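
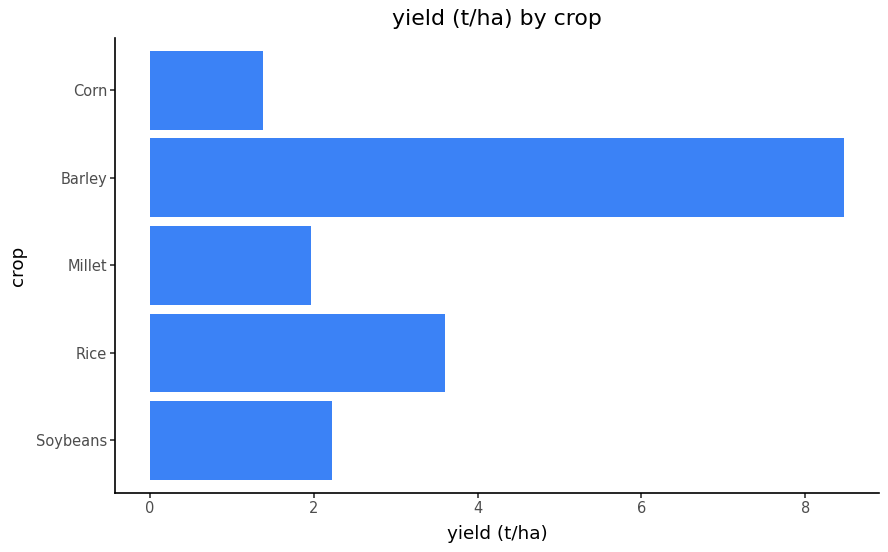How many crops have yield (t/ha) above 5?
Above 5: Barley.

1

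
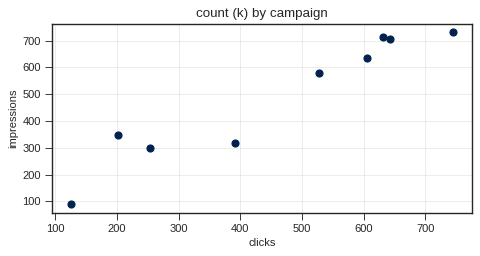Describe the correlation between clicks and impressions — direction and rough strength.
Points are positively correlated; strong (|r| ≈ 1.0).

positive, strong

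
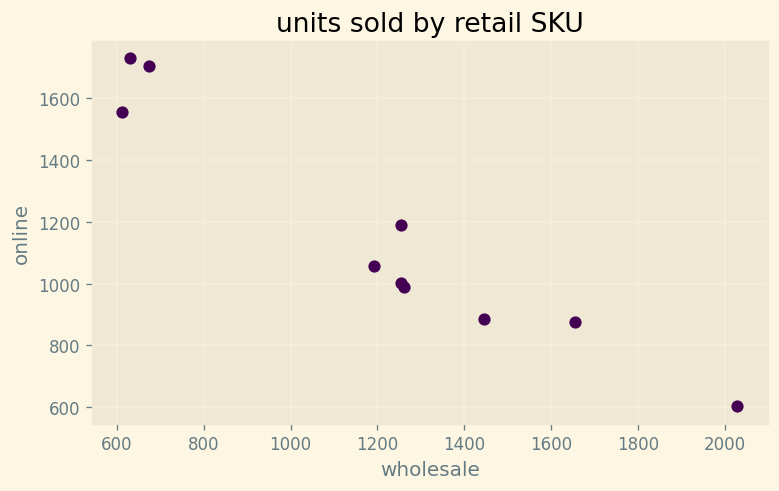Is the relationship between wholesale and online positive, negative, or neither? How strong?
Points are negatively correlated; strong (|r| ≈ 1.0).

negative, strong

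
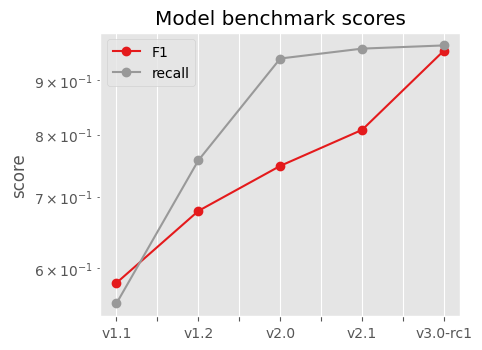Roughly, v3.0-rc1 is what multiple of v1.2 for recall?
v3.0-rc1 ≈ 0.95, v1.2 ≈ 0.75; 0.95/0.75 ≈ 1.27.

≈ 1.27×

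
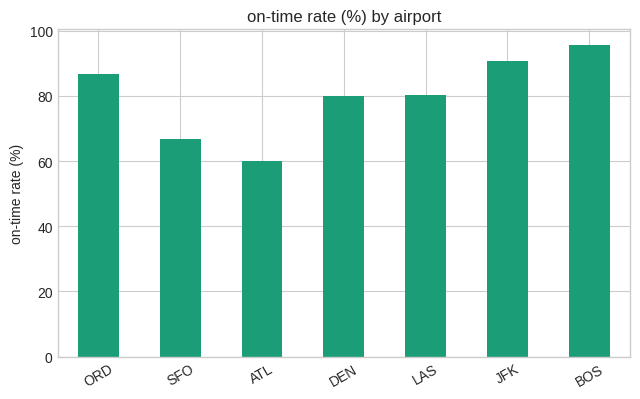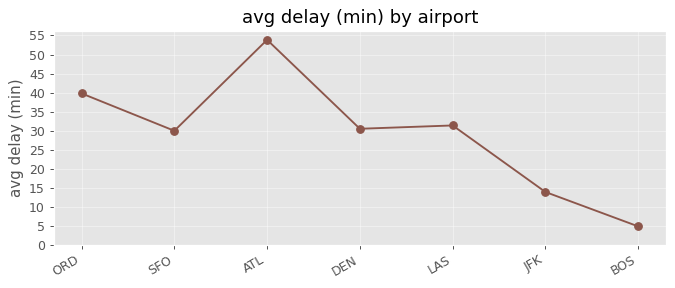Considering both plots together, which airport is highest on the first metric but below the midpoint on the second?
BOS

Chart 2 median avg delay (min) ≈ 30; below-median airports: SFO, JFK, BOS. Among those, BOS has the highest on-time rate (%) (≈ 100).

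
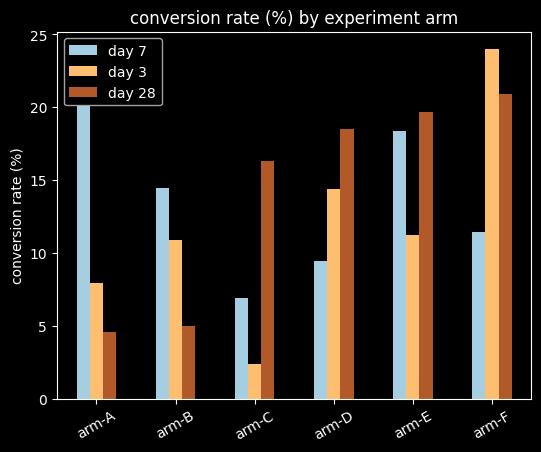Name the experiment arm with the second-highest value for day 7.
arm-E

Top 3 for day 7: arm-A ≈ 20, arm-E ≈ 18, arm-B ≈ 14.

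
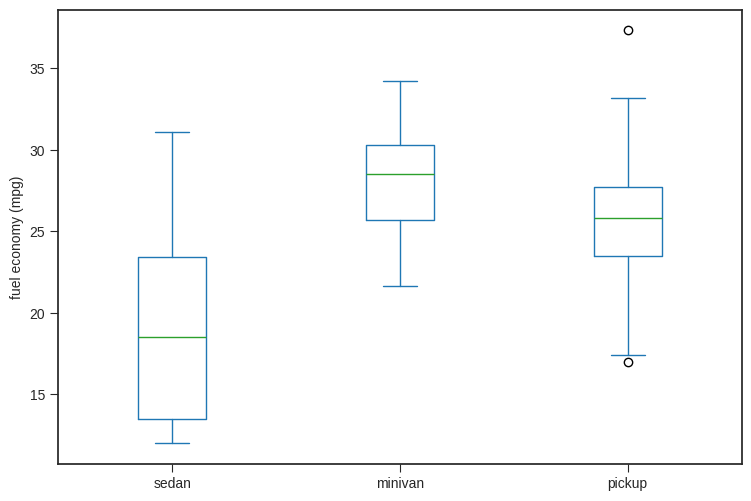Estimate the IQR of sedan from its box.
Q3 ≈ 23, Q1 ≈ 13; IQR ≈ 10.

≈ 10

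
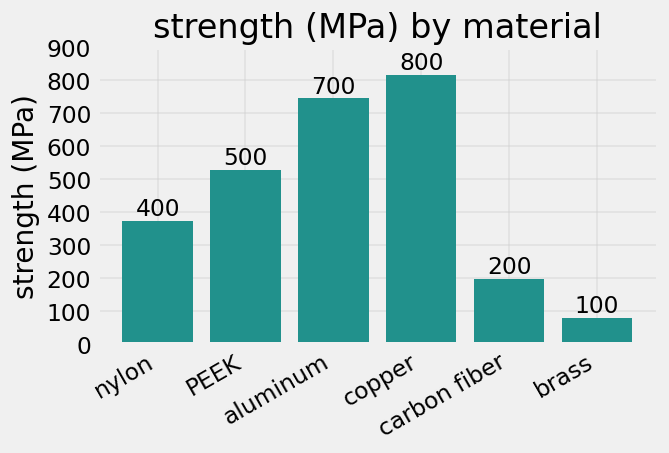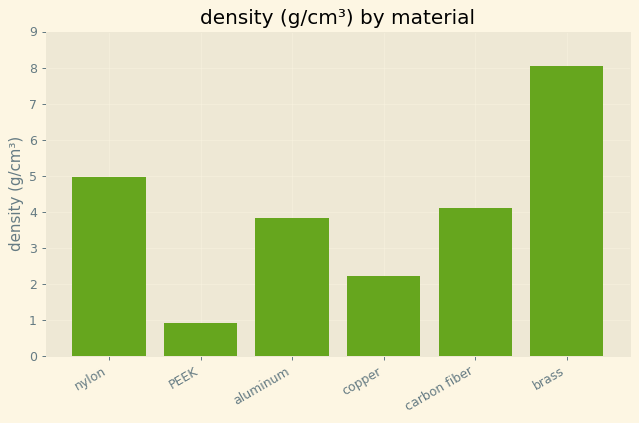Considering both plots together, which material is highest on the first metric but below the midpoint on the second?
Chart 2 median density (g/cm³) ≈ 4; below-median materials: PEEK, aluminum, copper. Among those, copper has the highest strength (MPa) (≈ 800).

copper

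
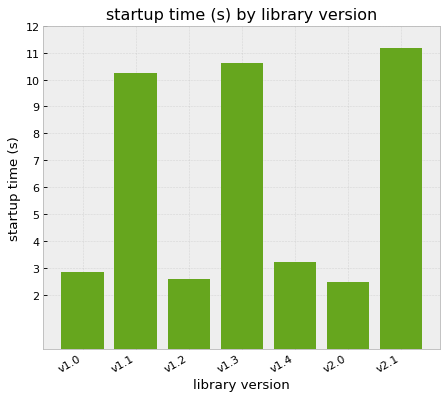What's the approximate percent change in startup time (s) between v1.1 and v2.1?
v1.1 ≈ 10, v2.1 ≈ 11; (11 − 10) / 10 ≈ +10%.

≈ +10%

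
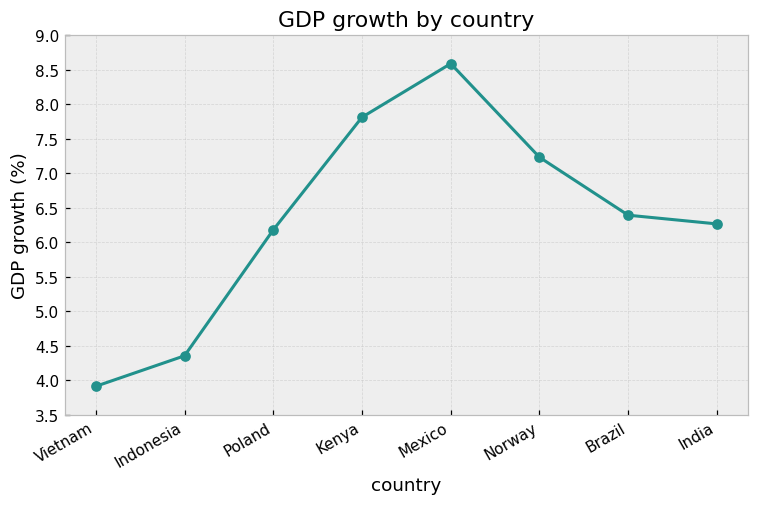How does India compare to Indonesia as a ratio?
India ≈ 6.5, Indonesia ≈ 4.5; 6.5/4.5 ≈ 1.44.

≈ 1.44×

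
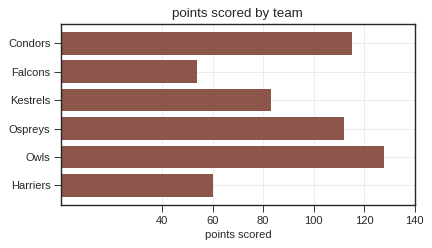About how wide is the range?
Max Owls ≈ 120, min Falcons ≈ 60; range ≈ 60.

≈ 60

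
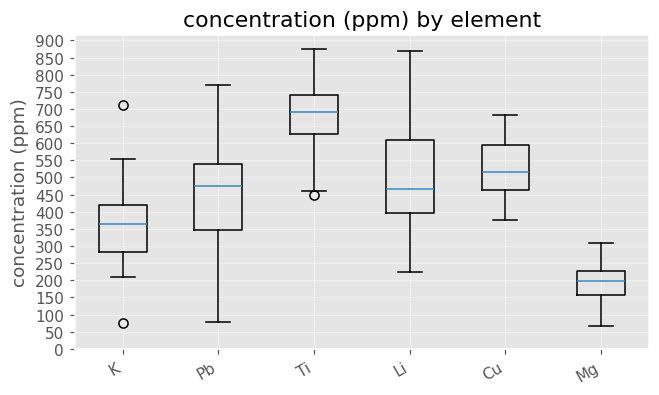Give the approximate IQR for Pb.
≈ 200

Q3 ≈ 550, Q1 ≈ 350; IQR ≈ 200.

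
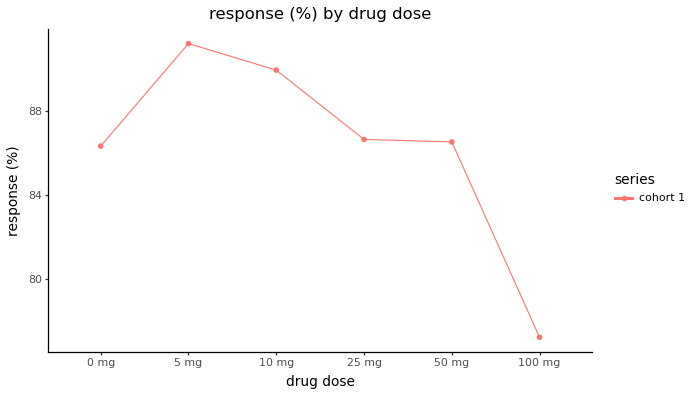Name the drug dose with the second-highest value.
10 mg

Top 3: 5 mg ≈ 92, 10 mg ≈ 90, 25 mg ≈ 86.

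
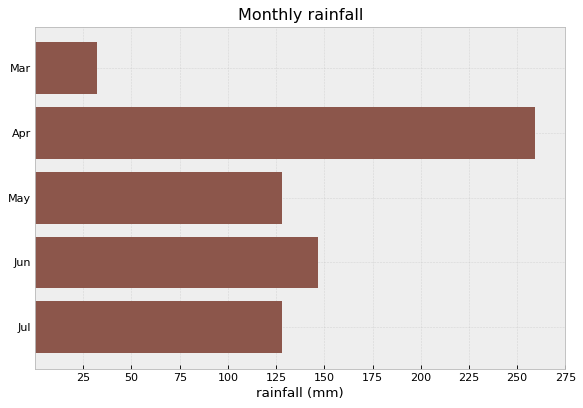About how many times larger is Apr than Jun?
≈ 1.67×

Apr ≈ 250, Jun ≈ 150; 250/150 ≈ 1.67.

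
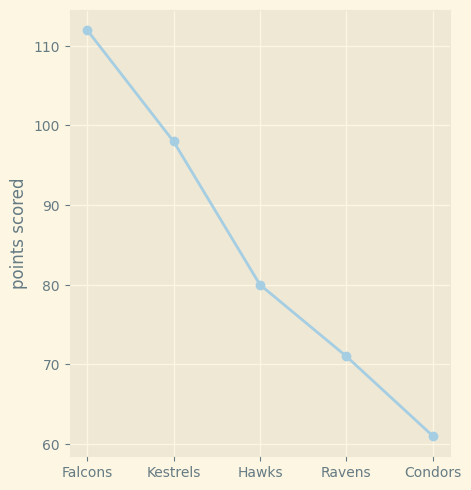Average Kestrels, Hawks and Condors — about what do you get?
(100 + 80 + 60) / 3 ≈ 80.

≈ 80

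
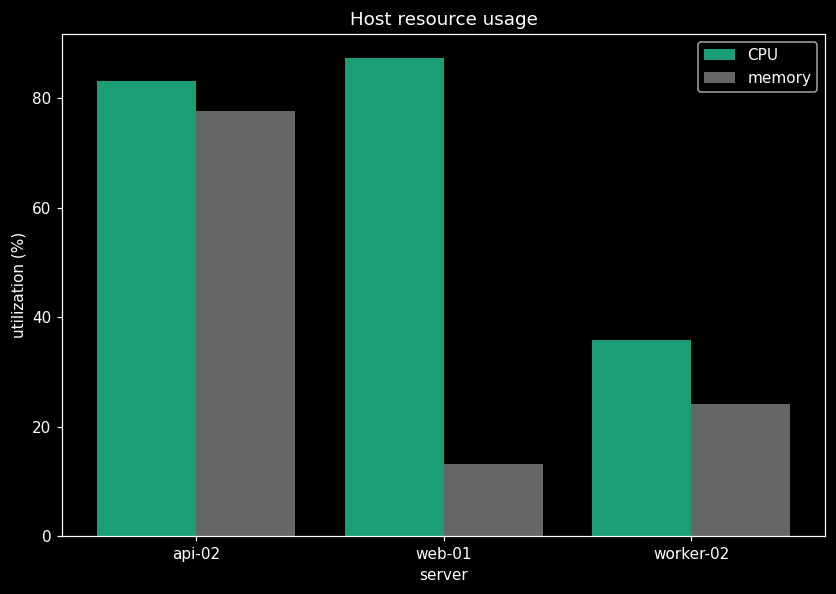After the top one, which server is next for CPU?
api-02

Top 3 for CPU: web-01 ≈ 90, api-02 ≈ 80, worker-02 ≈ 40.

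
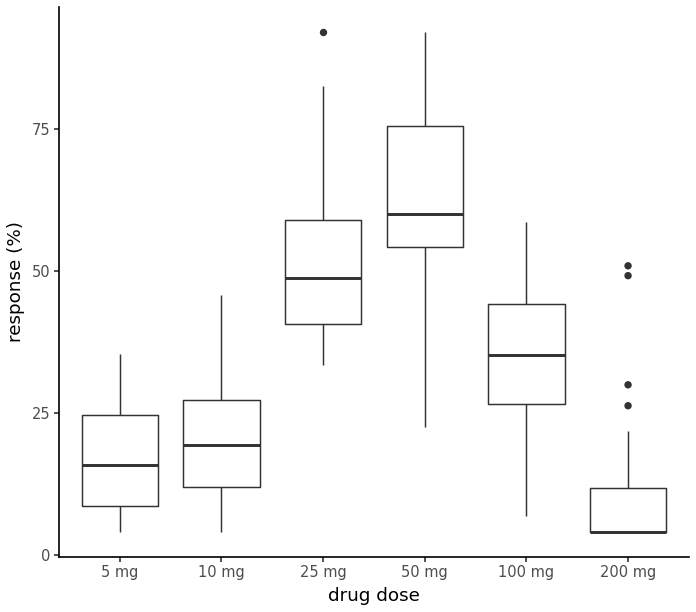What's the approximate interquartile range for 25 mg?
Q3 ≈ 60, Q1 ≈ 40; IQR ≈ 20.

≈ 20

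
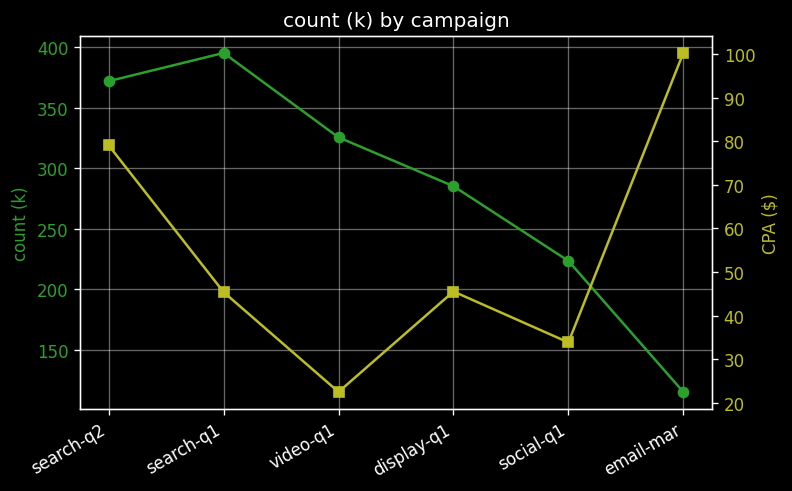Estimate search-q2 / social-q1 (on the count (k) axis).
search-q2 ≈ 375, social-q1 ≈ 225; 375/225 ≈ 1.67.

≈ 1.67×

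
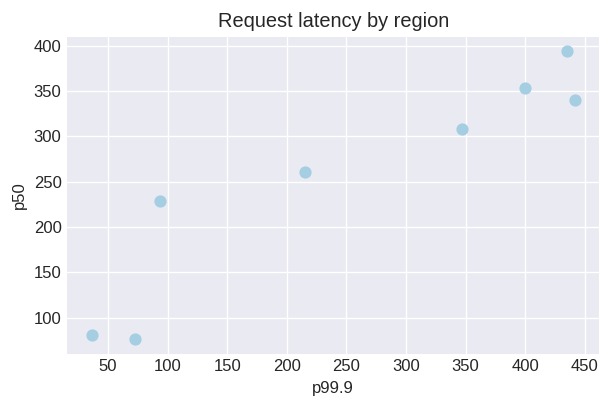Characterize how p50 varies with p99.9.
positive, strong

Points are positively correlated; strong (|r| ≈ 0.9).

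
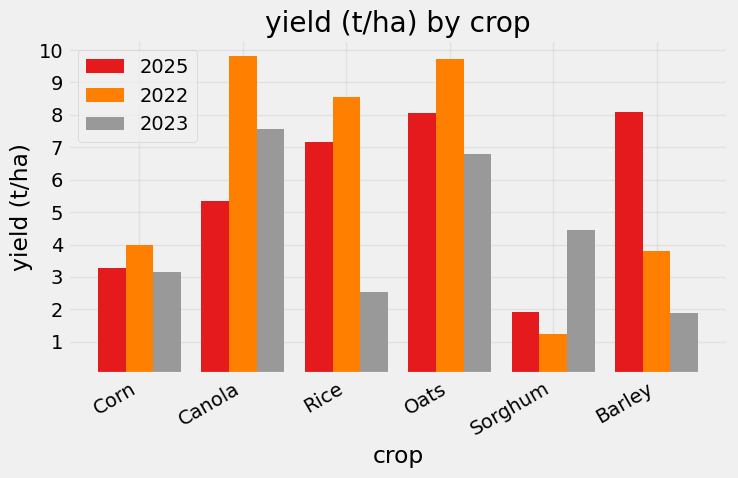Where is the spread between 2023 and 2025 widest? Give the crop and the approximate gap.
Barley, ≈ 6 t/ha

Barley: 2023 ≈ 2, 2025 ≈ 8 → gap ≈ 6. Next-largest (Rice) is only ≈ 4.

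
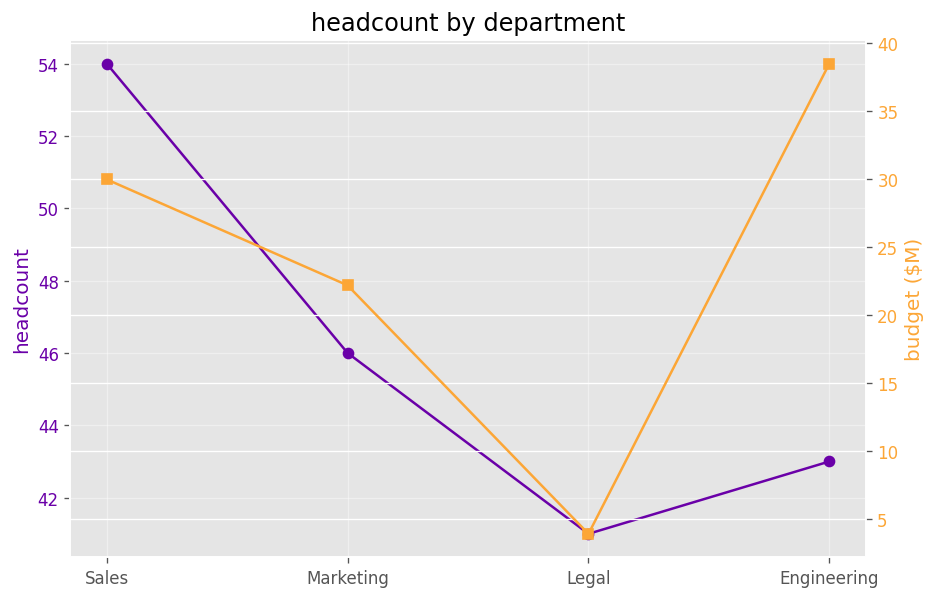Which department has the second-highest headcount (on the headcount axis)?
Marketing

Top 3 (on the headcount axis): Sales ≈ 54, Marketing ≈ 46, Engineering ≈ 44.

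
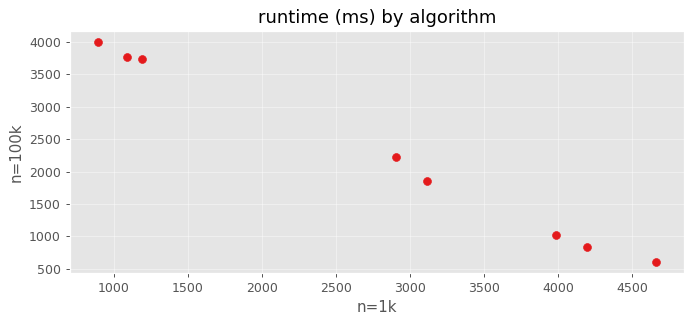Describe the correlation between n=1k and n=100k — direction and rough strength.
negative, strong

Points are negatively correlated; strong (|r| ≈ 1.0).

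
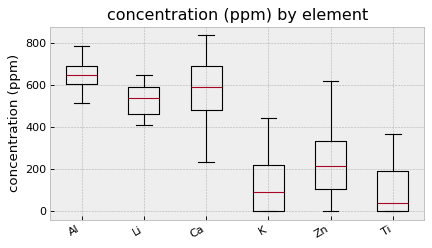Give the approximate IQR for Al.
Q3 ≈ 700, Q1 ≈ 600; IQR ≈ 100.

≈ 100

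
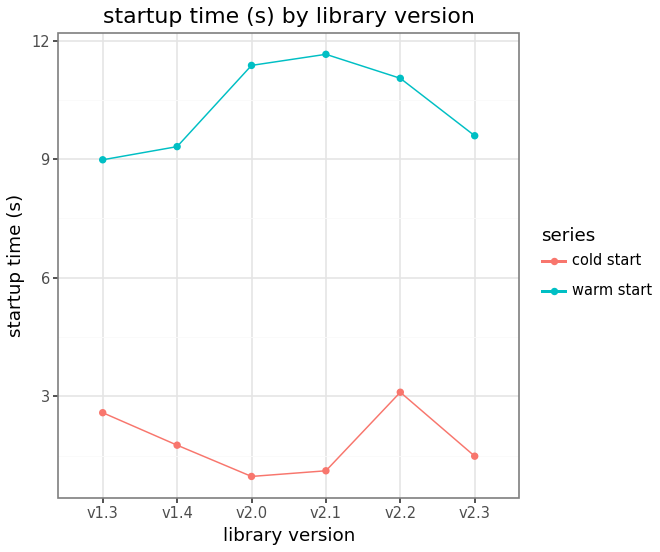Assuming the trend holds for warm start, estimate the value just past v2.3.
Last three: 12, 11, 10 → slope ≈ -1/step → next ≈ 9.

≈ 9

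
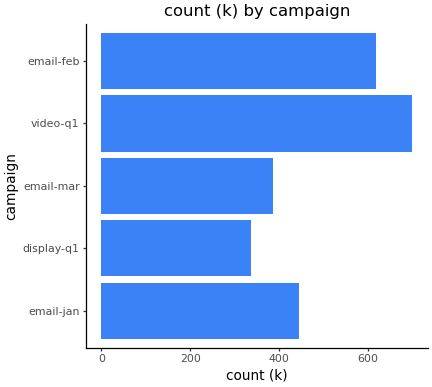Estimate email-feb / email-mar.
email-feb ≈ 600, email-mar ≈ 400; 600/400 ≈ 1.5.

≈ 1.5×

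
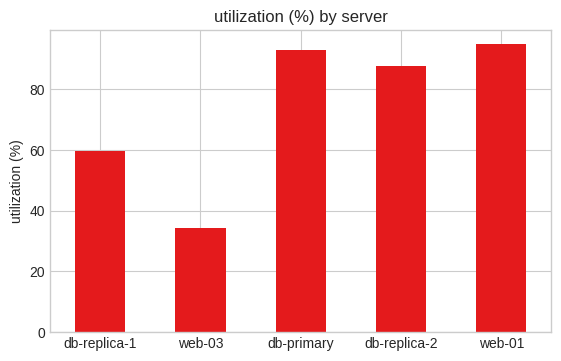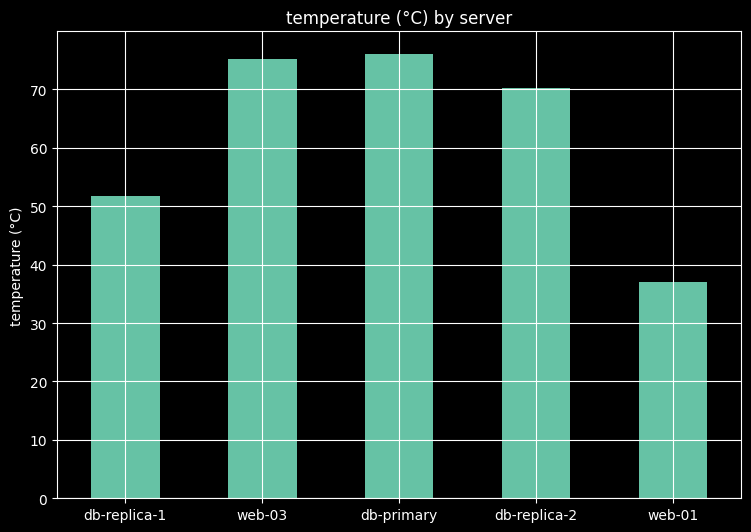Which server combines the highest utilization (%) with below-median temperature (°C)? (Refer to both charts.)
Chart 2 median temperature (°C) ≈ 70; below-median servers: db-replica-1, web-01. Among those, web-01 has the highest utilization (%) (≈ 90).

web-01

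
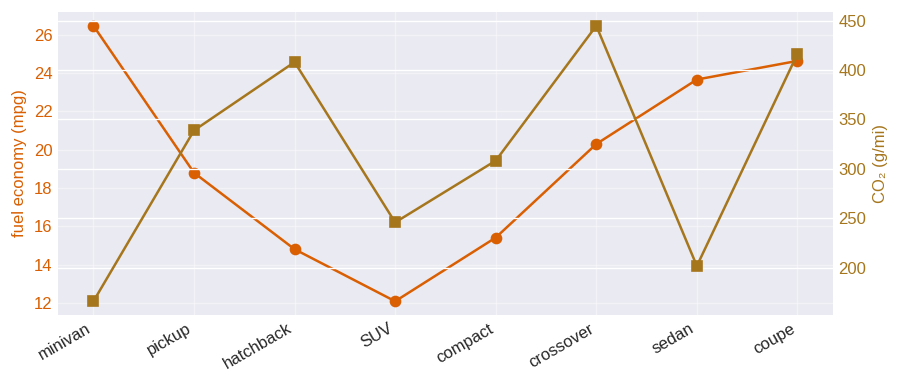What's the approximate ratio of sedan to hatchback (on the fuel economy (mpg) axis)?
sedan ≈ 24, hatchback ≈ 14; 24/14 ≈ 1.71.

≈ 1.71×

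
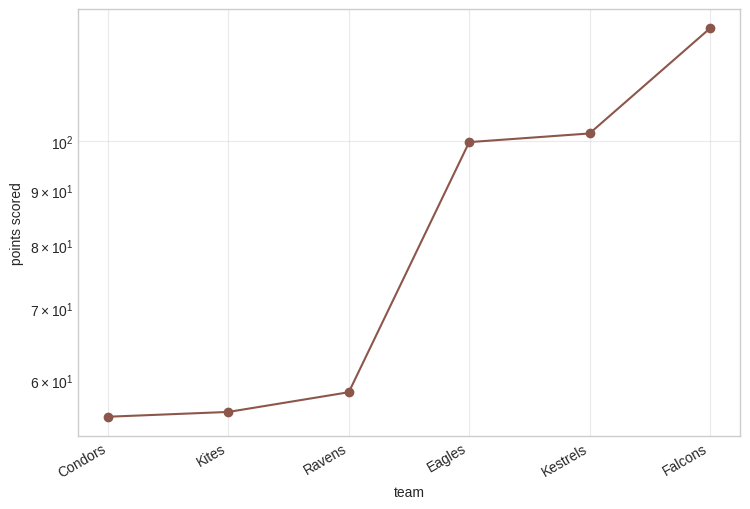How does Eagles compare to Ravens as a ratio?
≈ 1.67×

Eagles ≈ 100, Ravens ≈ 60; 100/60 ≈ 1.67.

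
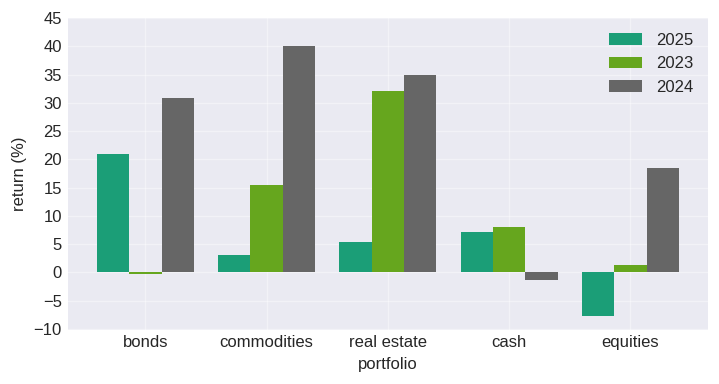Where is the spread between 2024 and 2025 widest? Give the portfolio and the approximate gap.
commodities, ≈ 35 %

commodities: 2024 ≈ 40, 2025 ≈ 5 → gap ≈ 35. Next-largest (real estate) is only ≈ 30.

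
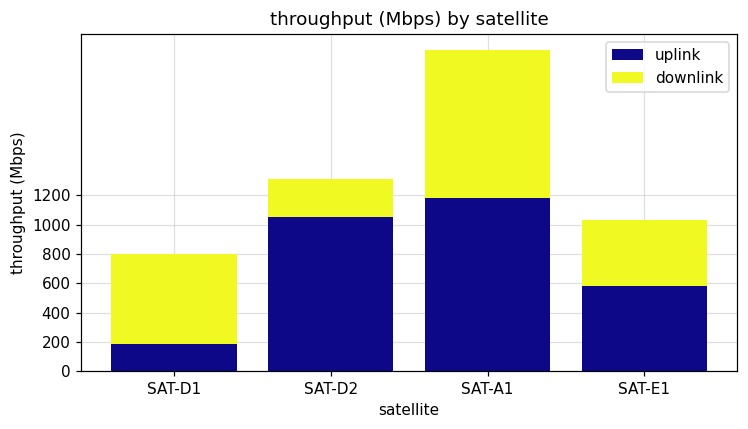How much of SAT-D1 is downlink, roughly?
≈ 600

downlink top ≈ 800, bottom ≈ 200; segment ≈ 600.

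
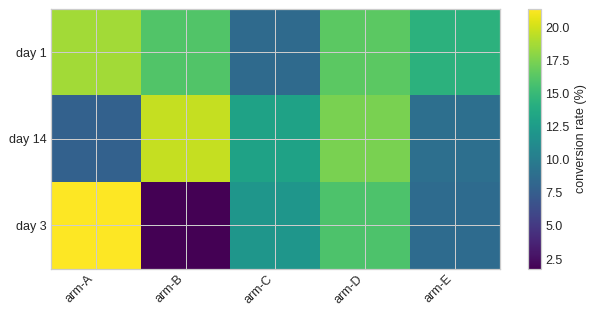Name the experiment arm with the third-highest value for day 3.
Top 4 for day 3: arm-A ≈ 22, arm-D ≈ 16, arm-C ≈ 12, arm-E ≈ 8.

arm-C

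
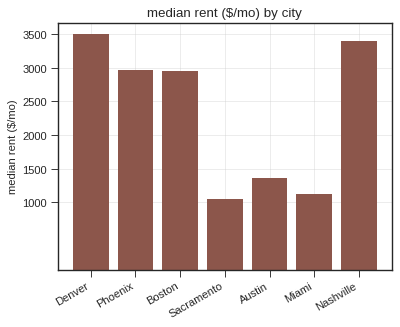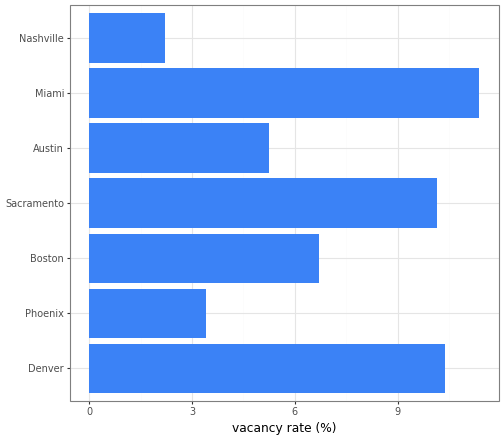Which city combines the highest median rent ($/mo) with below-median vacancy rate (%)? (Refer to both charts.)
Nashville

Chart 2 median vacancy rate (%) ≈ 6; below-median cities: Phoenix, Austin, Nashville. Among those, Nashville has the highest median rent ($/mo) (≈ 3500).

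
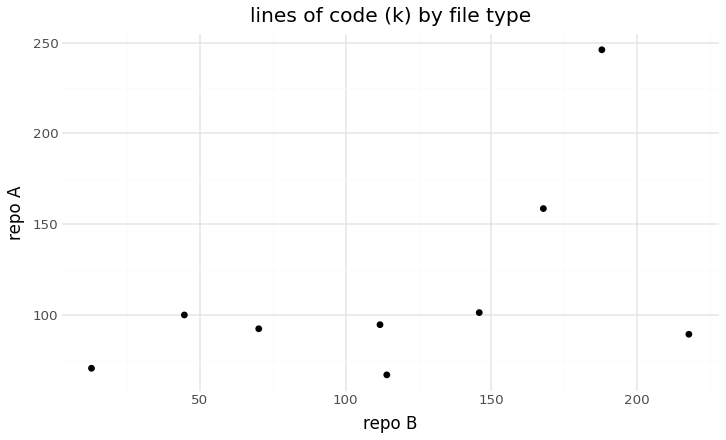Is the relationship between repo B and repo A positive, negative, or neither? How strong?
Points are positively correlated; moderate (|r| ≈ 0.5).

positive, moderate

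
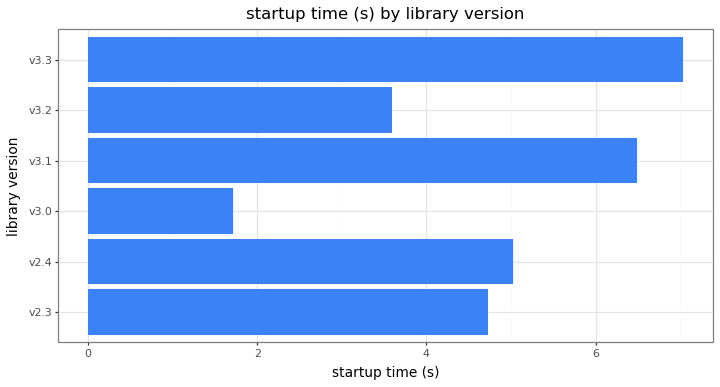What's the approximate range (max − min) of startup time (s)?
≈ 5

Max v3.3 ≈ 7, min v3.0 ≈ 2; range ≈ 5.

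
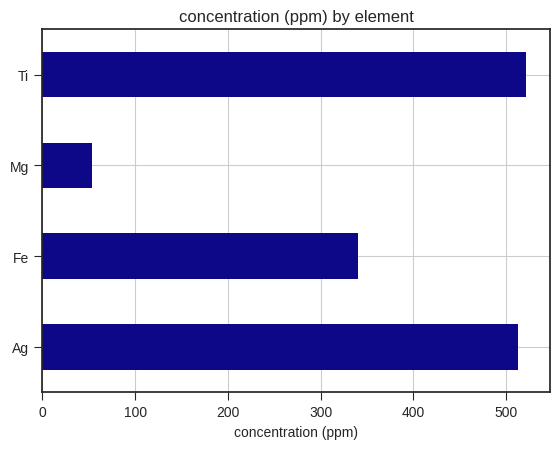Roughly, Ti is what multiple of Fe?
Ti ≈ 500, Fe ≈ 350; 500/350 ≈ 1.43.

≈ 1.43×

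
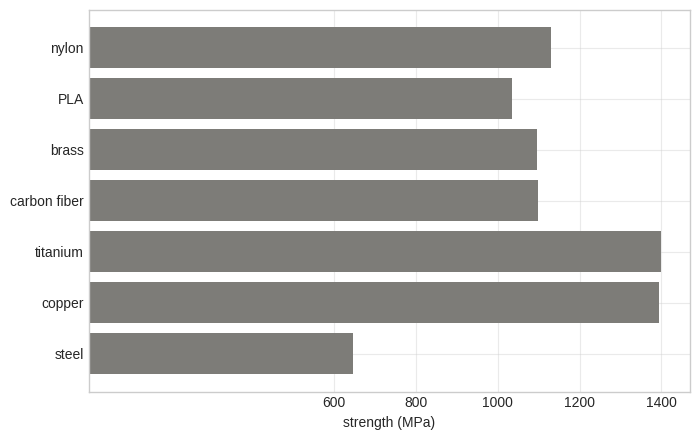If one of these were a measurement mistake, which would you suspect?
steel

steel ≈ 600; the rest sit between ≈ 1000 and ≈ 1400.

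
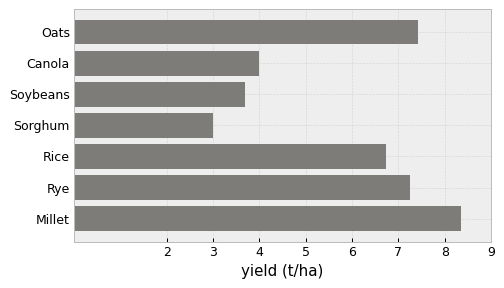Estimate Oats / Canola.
Oats ≈ 7, Canola ≈ 4; 7/4 ≈ 1.75.

≈ 1.75×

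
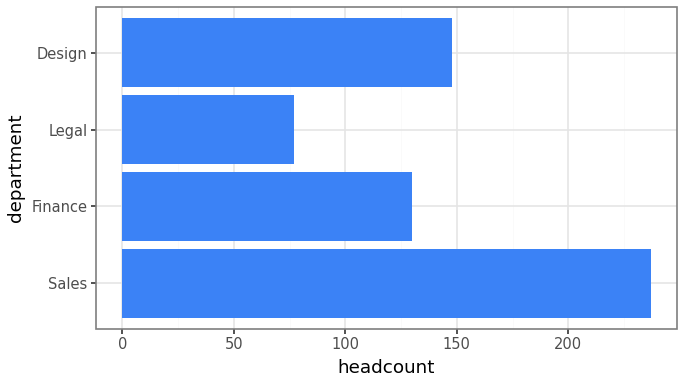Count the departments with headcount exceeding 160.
1

Above 160: Sales.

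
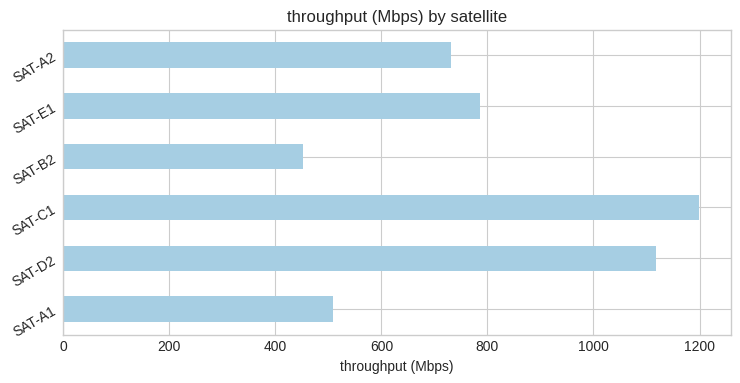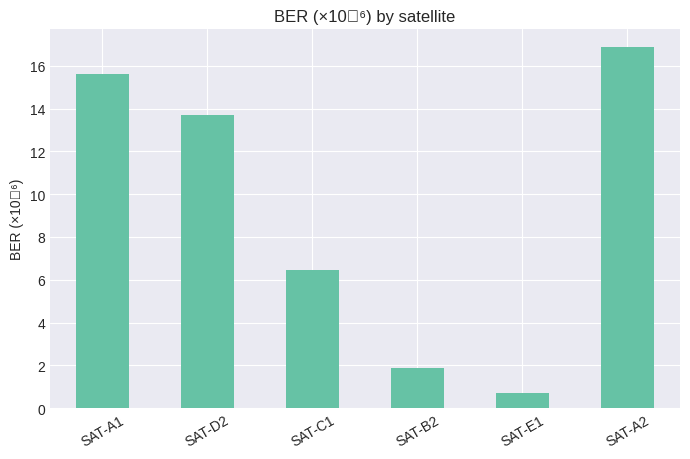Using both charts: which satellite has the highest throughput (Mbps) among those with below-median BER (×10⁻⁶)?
Chart 2 median BER (×10⁻⁶) ≈ 10; below-median satellites: SAT-C1, SAT-B2, SAT-E1. Among those, SAT-C1 has the highest throughput (Mbps) (≈ 1200).

SAT-C1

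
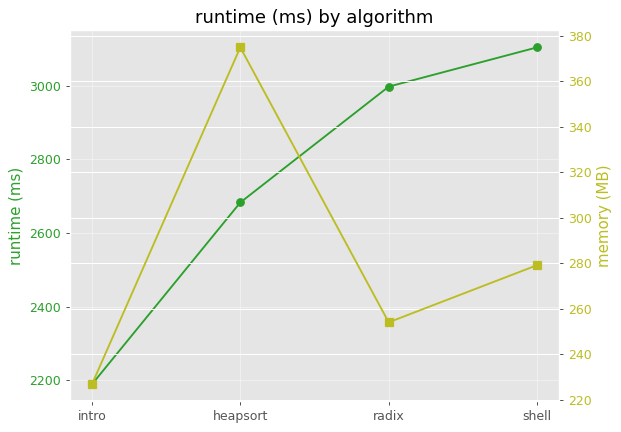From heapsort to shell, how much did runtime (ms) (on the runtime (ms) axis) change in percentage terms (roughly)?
heapsort ≈ 2700, shell ≈ 3100; (3100 − 2700) / 2700 ≈ +14.8%.

≈ +14.8%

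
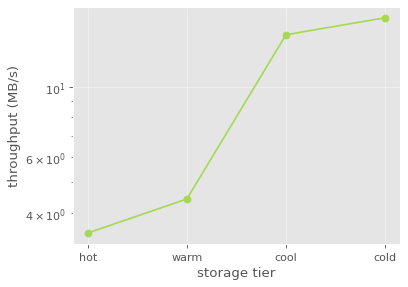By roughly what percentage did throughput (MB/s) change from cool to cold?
≈ +14.3%

cool ≈ 14, cold ≈ 16; (16 − 14) / 14 ≈ +14.3%.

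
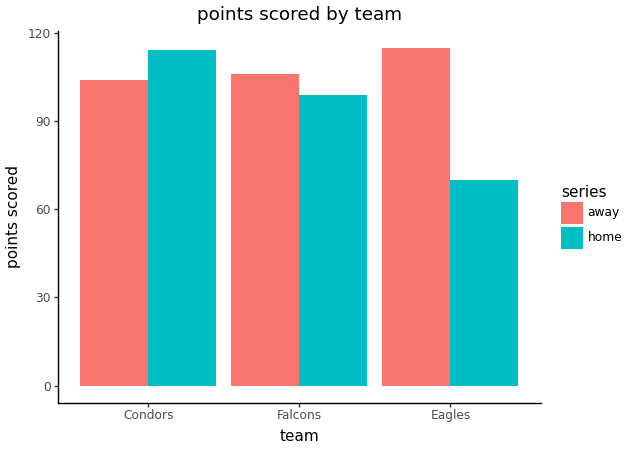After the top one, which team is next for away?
Falcons

Top 3 for away: Eagles ≈ 120, Falcons ≈ 110, Condors ≈ 100.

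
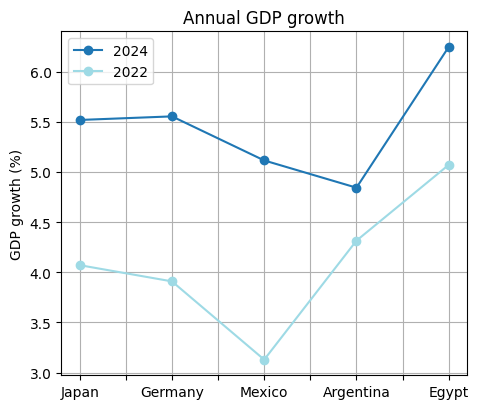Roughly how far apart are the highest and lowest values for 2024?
Max Egypt ≈ 6.0, min Argentina ≈ 5.0; range ≈ 1.0.

≈ 1.0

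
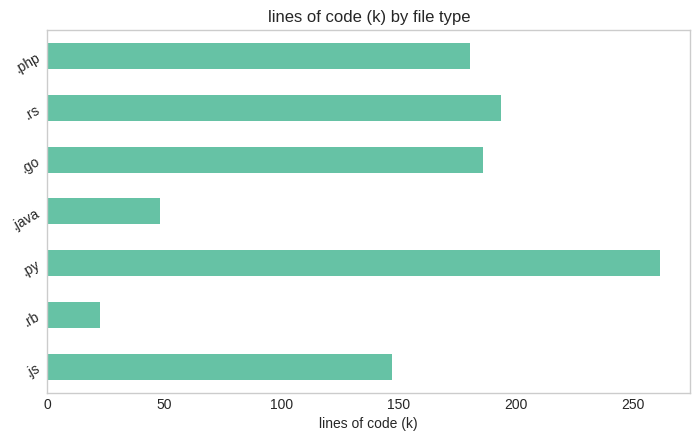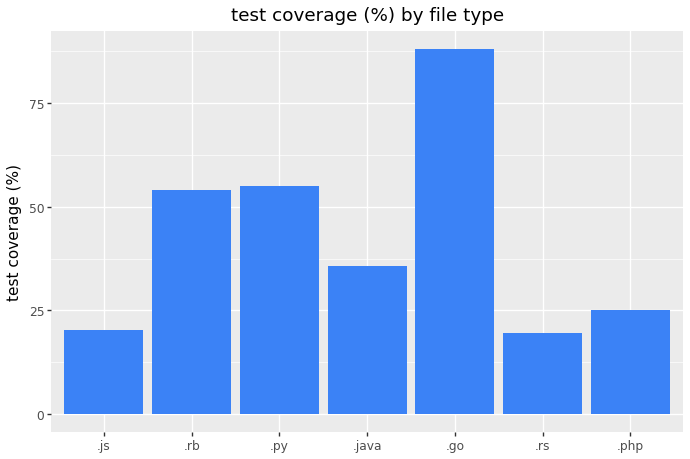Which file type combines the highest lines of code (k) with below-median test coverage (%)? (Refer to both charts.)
Chart 2 median test coverage (%) ≈ 40; below-median file types: .js, .rs, .php. Among those, .rs has the highest lines of code (k) (≈ 200).

.rs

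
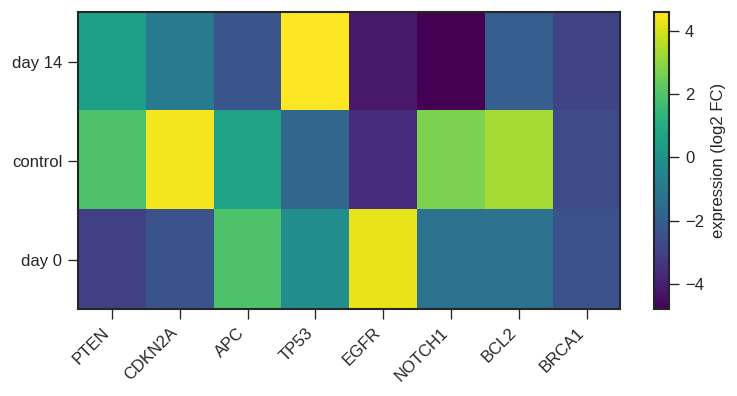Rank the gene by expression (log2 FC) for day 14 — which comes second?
Top 3 for day 14: TP53 ≈ 5, PTEN ≈ 0, CDKN2A ≈ -1.

PTEN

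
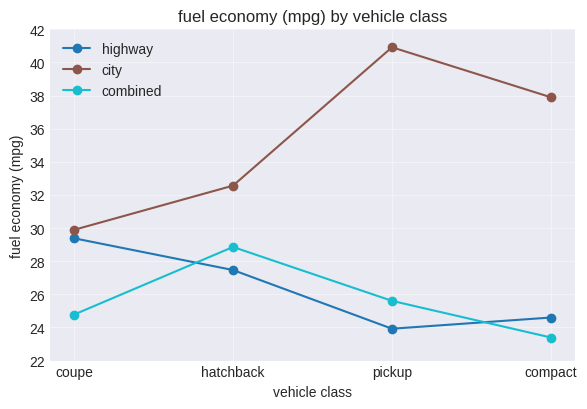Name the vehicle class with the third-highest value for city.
Top 4 for city: pickup ≈ 40, compact ≈ 38, hatchback ≈ 32, coupe ≈ 30.

hatchback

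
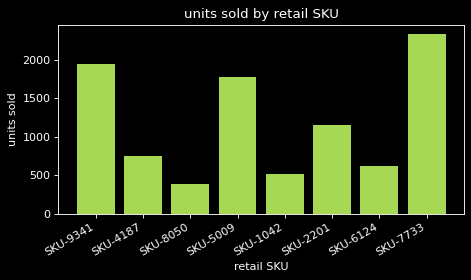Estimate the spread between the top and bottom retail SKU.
Max SKU-7733 ≈ 2400, min SKU-8050 ≈ 400; range ≈ 2000.

≈ 2000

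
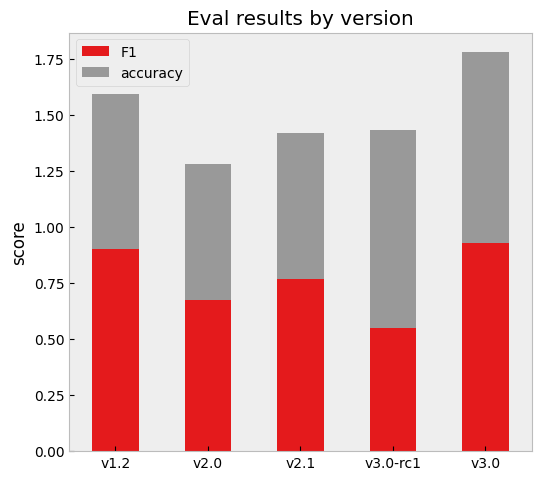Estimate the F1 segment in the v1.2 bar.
≈ 1.0

F1 top ≈ 1.0, bottom ≈ 0.0; segment ≈ 1.0.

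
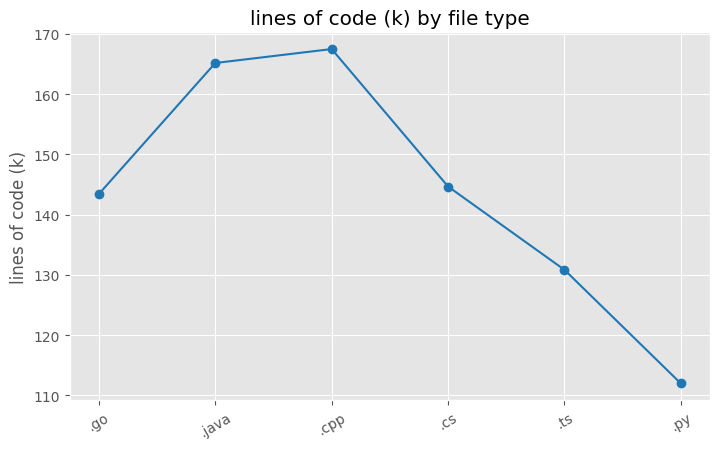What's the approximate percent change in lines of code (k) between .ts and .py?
≈ -15.4%

.ts ≈ 130, .py ≈ 110; (110 − 130) / 130 ≈ -15.4%.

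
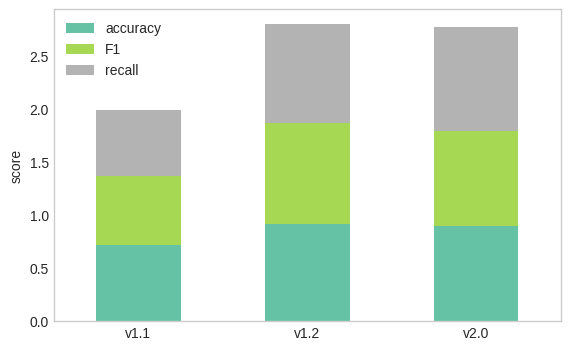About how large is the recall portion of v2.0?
recall top ≈ 3.0, bottom ≈ 2.0; segment ≈ 1.0.

≈ 1.0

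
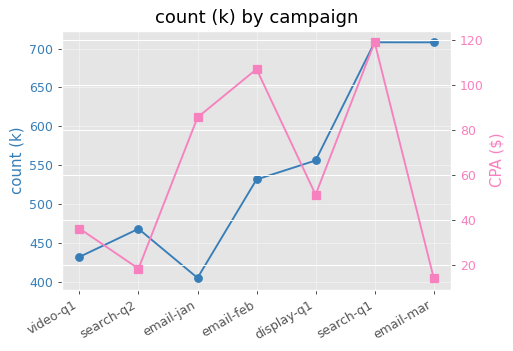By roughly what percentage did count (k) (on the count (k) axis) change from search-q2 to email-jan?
≈ -11.1%

search-q2 ≈ 450, email-jan ≈ 400; (400 − 450) / 450 ≈ -11.1%.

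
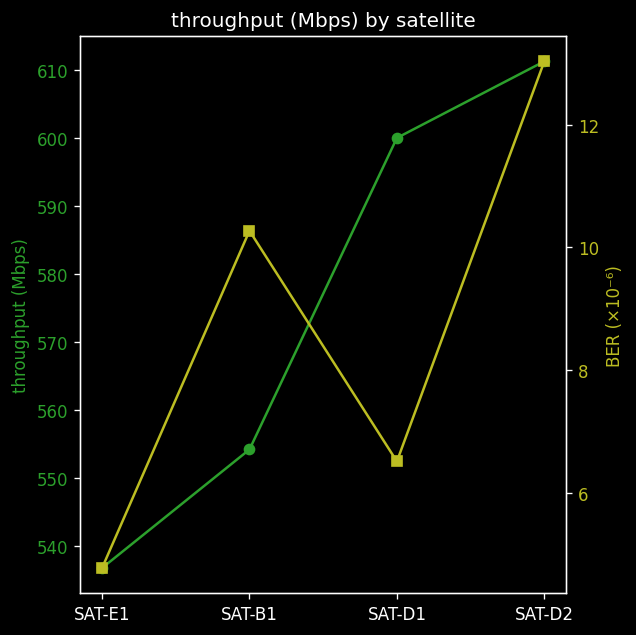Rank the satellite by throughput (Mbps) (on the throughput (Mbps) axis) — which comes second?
Top 3 (on the throughput (Mbps) axis): SAT-D2 ≈ 610, SAT-D1 ≈ 600, SAT-B1 ≈ 550.

SAT-D1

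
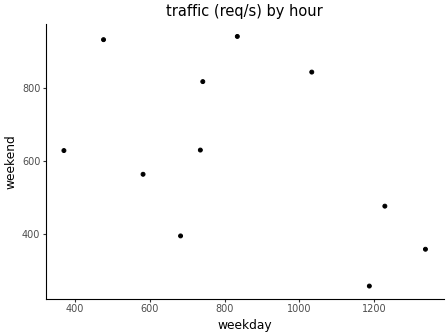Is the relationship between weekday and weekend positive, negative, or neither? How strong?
Points are negatively correlated; moderate (|r| ≈ 0.5).

negative, moderate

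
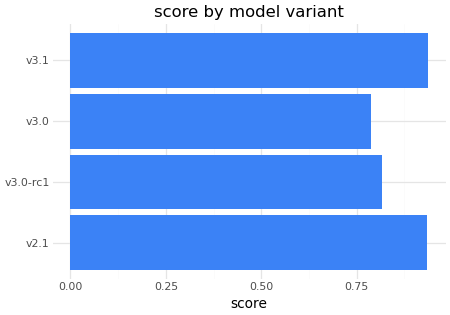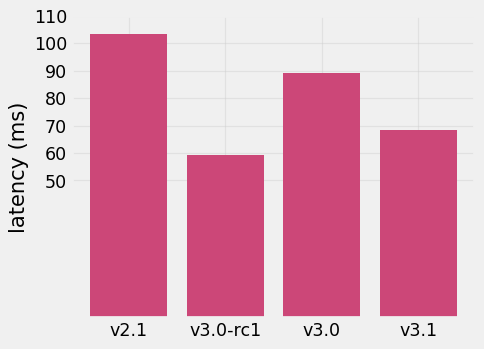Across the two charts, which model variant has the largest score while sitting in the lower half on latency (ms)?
v3.1

Chart 2 median latency (ms) ≈ 80; below-median model variants: v3.0-rc1, v3.1. Among those, v3.1 has the highest score (≈ 0.9).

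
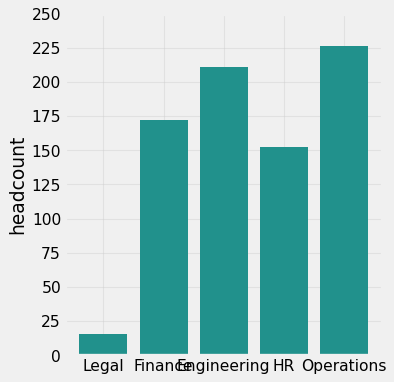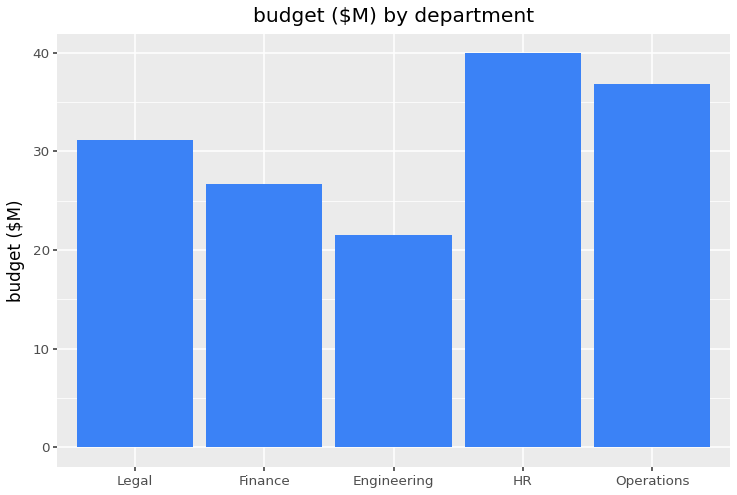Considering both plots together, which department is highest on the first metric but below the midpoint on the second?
Engineering

Chart 2 median budget ($M) ≈ 30; below-median departments: Finance, Engineering. Among those, Engineering has the highest headcount (≈ 200).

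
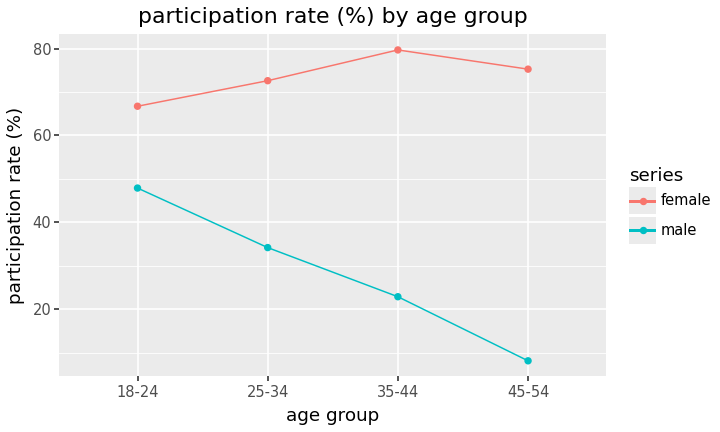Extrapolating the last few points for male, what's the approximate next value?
≈ 0

Last three: 30, 20, 10 → slope ≈ -10/step → next ≈ 0.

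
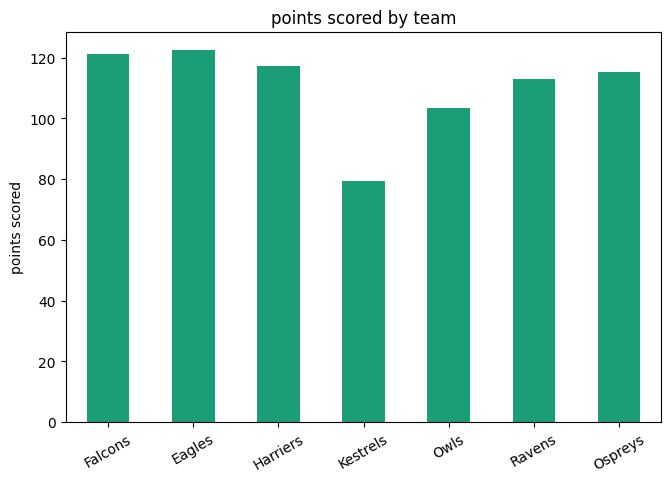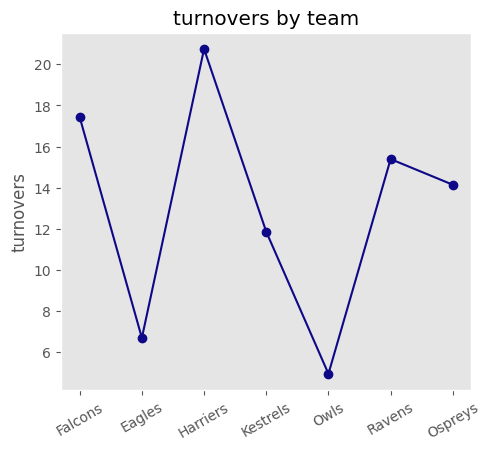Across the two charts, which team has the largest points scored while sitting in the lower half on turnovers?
Eagles

Chart 2 median turnovers ≈ 14; below-median teams: Eagles, Kestrels, Owls. Among those, Eagles has the highest points scored (≈ 120).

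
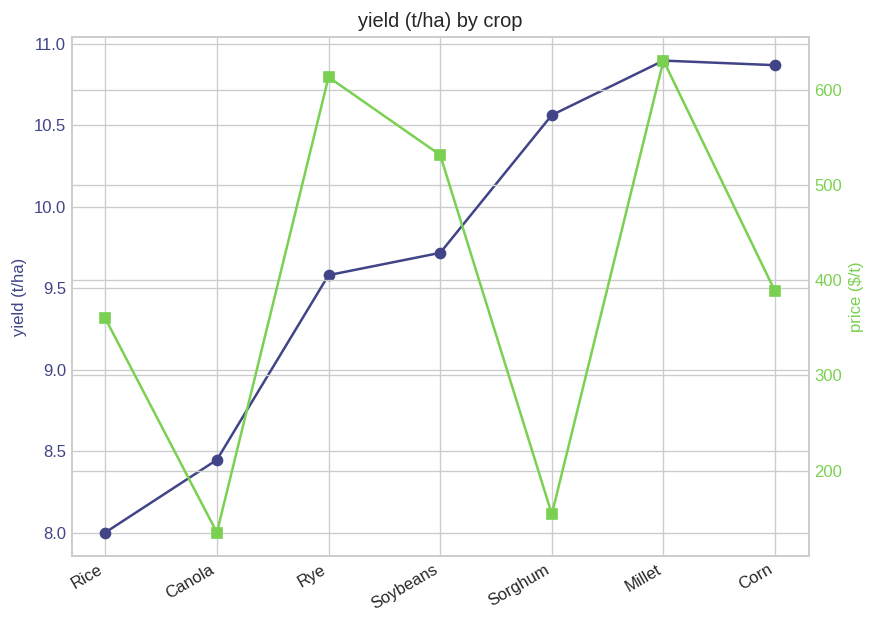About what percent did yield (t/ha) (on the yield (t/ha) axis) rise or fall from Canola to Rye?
Canola ≈ 8.5, Rye ≈ 9.5; (9.5 − 8.5) / 8.5 ≈ +11.8%.

≈ +11.8%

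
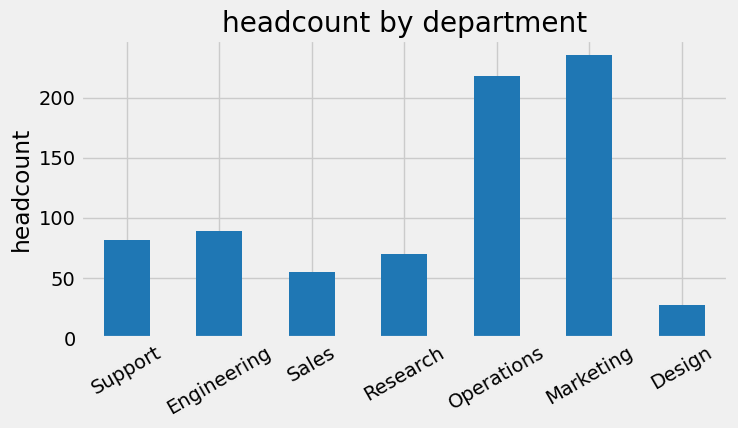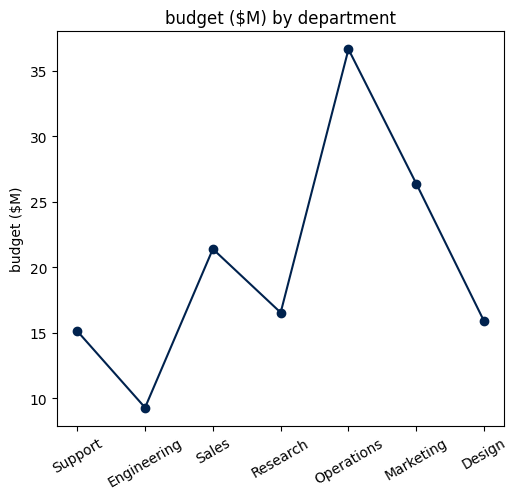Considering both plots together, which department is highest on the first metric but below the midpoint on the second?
Engineering

Chart 2 median budget ($M) ≈ 15; below-median departments: Support, Engineering, Design. Among those, Engineering has the highest headcount (≈ 100).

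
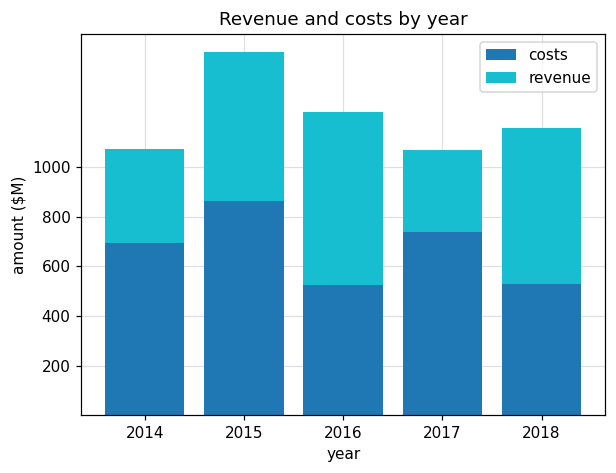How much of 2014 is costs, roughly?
costs top ≈ 600, bottom ≈ 0; segment ≈ 600.

≈ 600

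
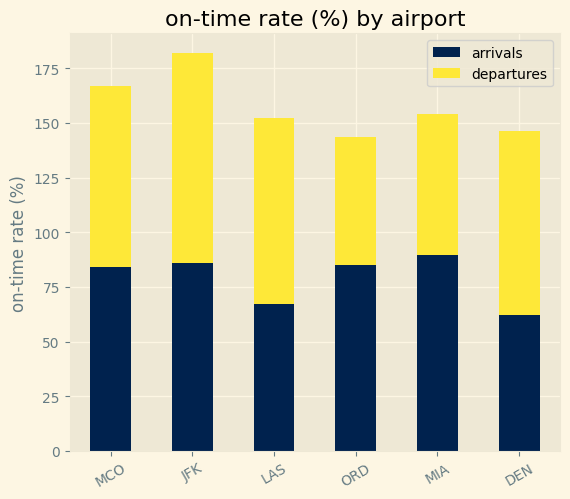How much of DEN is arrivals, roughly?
≈ 60

arrivals top ≈ 60, bottom ≈ 0; segment ≈ 60.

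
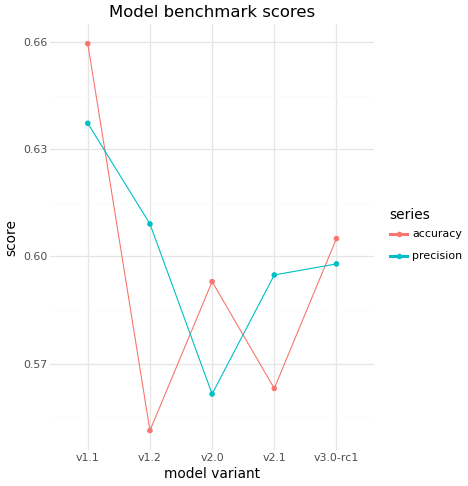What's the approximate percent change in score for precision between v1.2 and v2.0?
v1.2 ≈ 0.61, v2.0 ≈ 0.56; (0.56 − 0.61) / 0.61 ≈ -8.2%.

≈ -8.2%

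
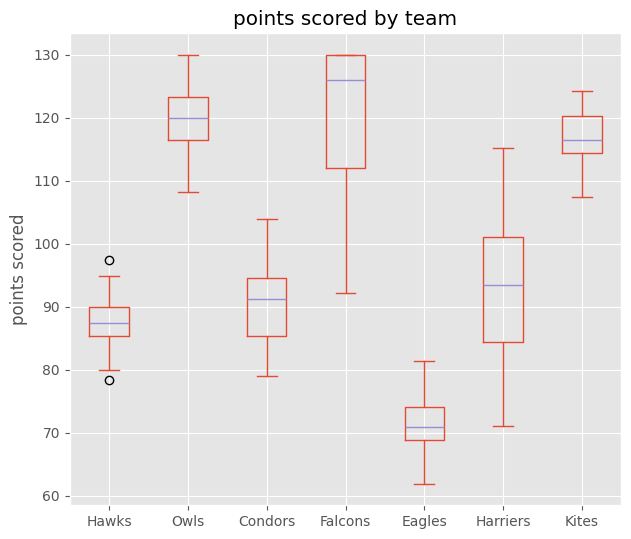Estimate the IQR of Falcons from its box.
≈ 20

Q3 ≈ 130, Q1 ≈ 110; IQR ≈ 20.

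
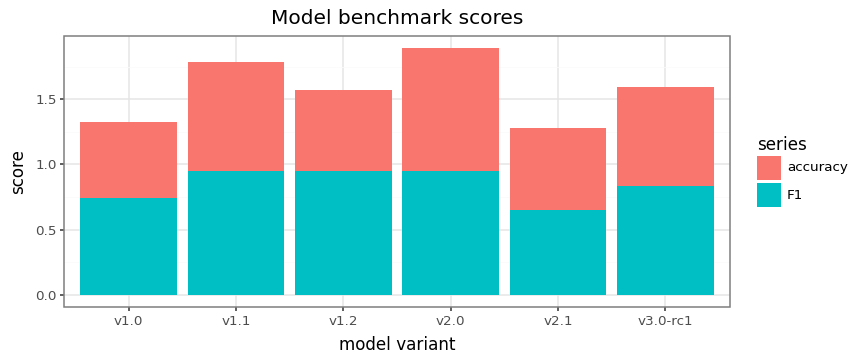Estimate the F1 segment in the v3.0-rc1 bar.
F1 top ≈ 0.8, bottom ≈ 0.0; segment ≈ 0.8.

≈ 0.8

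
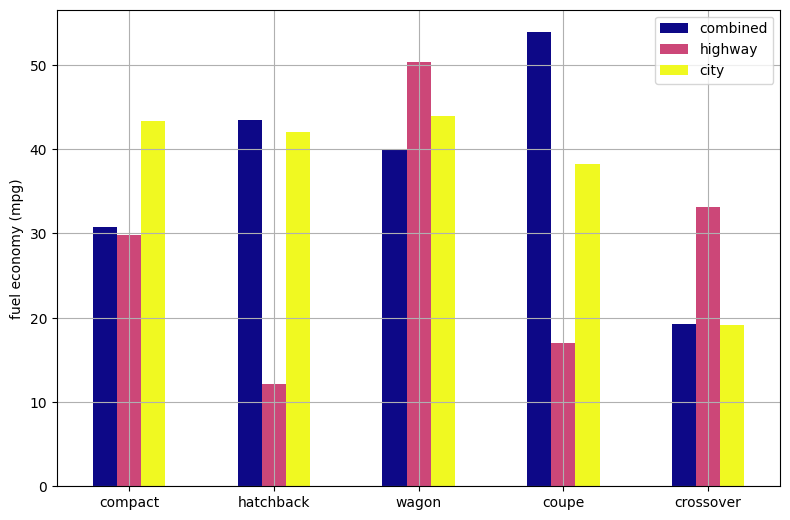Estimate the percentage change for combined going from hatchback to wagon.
≈ -11.1%

hatchback ≈ 45, wagon ≈ 40; (40 − 45) / 45 ≈ -11.1%.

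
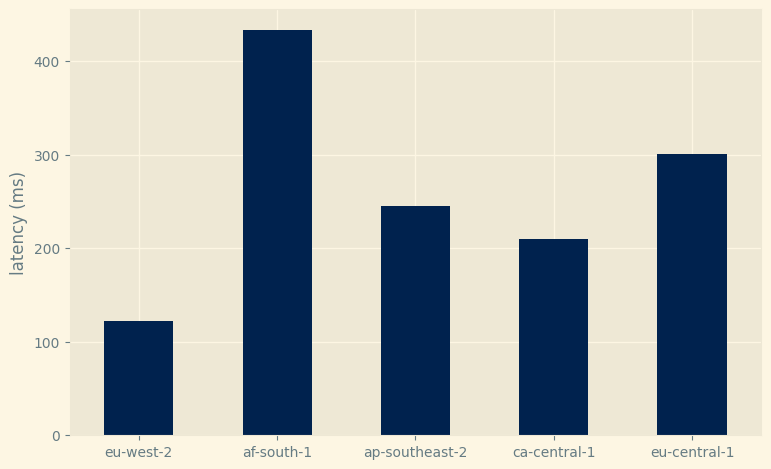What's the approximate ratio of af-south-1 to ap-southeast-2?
af-south-1 ≈ 450, ap-southeast-2 ≈ 250; 450/250 ≈ 1.8.

≈ 1.8×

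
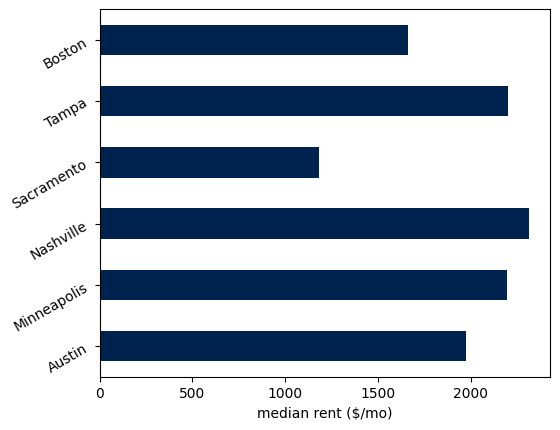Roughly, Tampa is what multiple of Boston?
Tampa ≈ 2200, Boston ≈ 1600; 2200/1600 ≈ 1.38.

≈ 1.38×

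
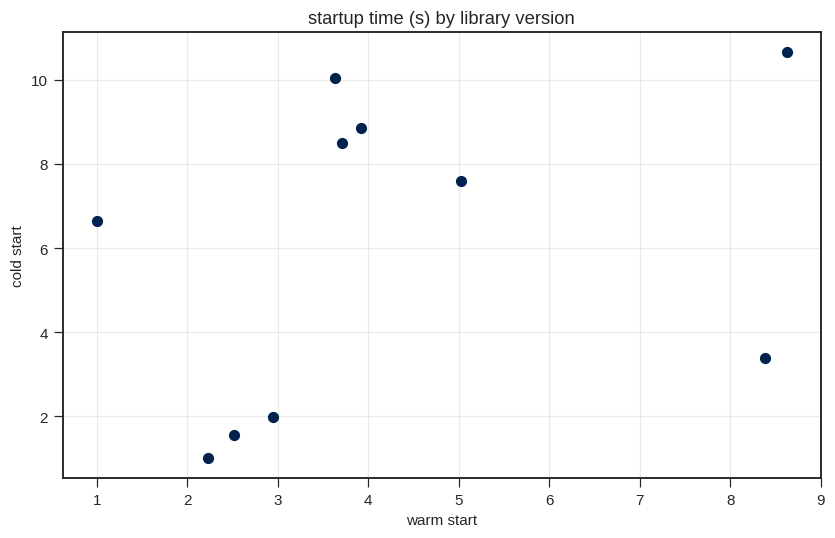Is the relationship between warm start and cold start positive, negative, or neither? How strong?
positive, weak

Points are positively correlated; weak (|r| ≈ 0.3).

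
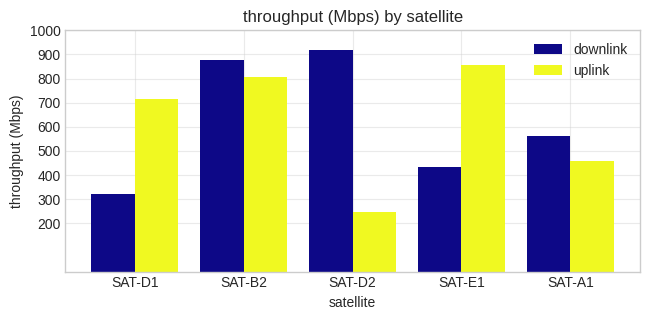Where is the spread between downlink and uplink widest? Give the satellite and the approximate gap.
SAT-D2: downlink ≈ 900, uplink ≈ 200 → gap ≈ 700. Next-largest (SAT-E1) is only ≈ 500.

SAT-D2, ≈ 700 Mbps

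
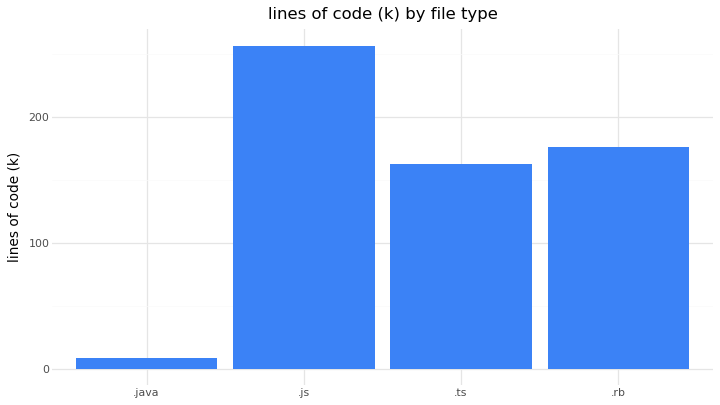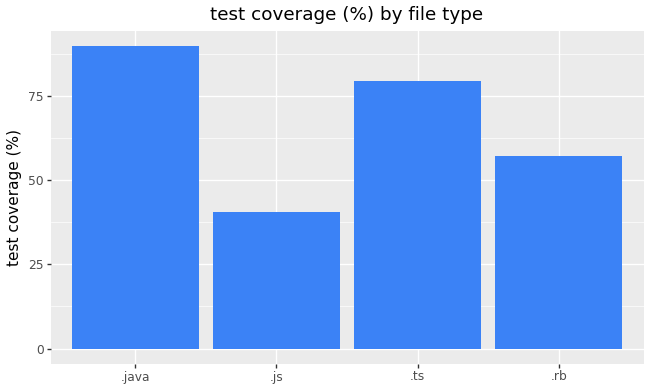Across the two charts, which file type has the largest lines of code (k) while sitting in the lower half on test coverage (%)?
Chart 2 median test coverage (%) ≈ 70; below-median file types: .js, .rb. Among those, .js has the highest lines of code (k) (≈ 250).

.js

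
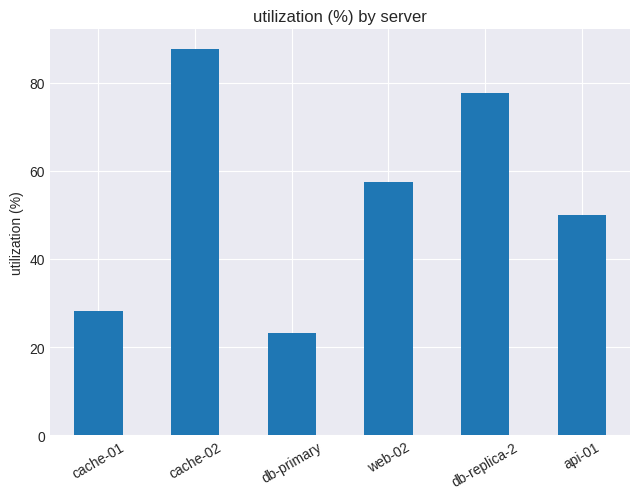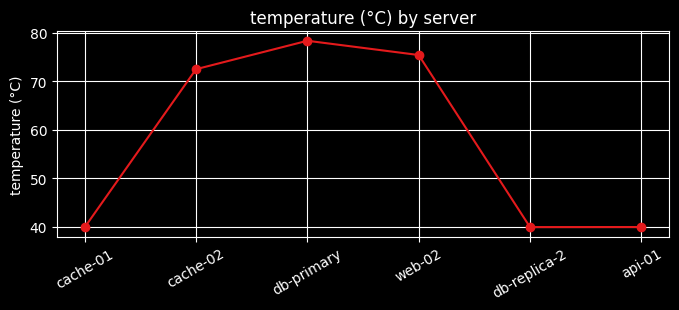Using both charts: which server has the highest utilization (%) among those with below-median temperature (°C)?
db-replica-2

Chart 2 median temperature (°C) ≈ 60; below-median servers: cache-01, db-replica-2, api-01. Among those, db-replica-2 has the highest utilization (%) (≈ 80).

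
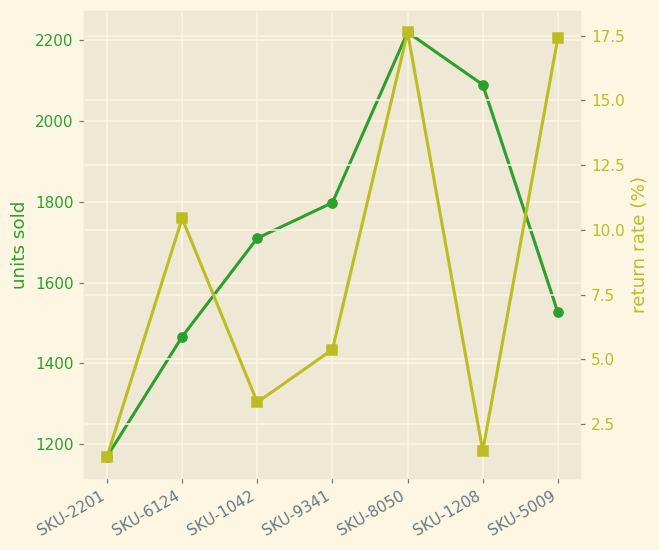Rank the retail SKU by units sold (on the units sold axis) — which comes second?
SKU-1208

Top 3 (on the units sold axis): SKU-8050 ≈ 2200, SKU-1208 ≈ 2100, SKU-9341 ≈ 1800.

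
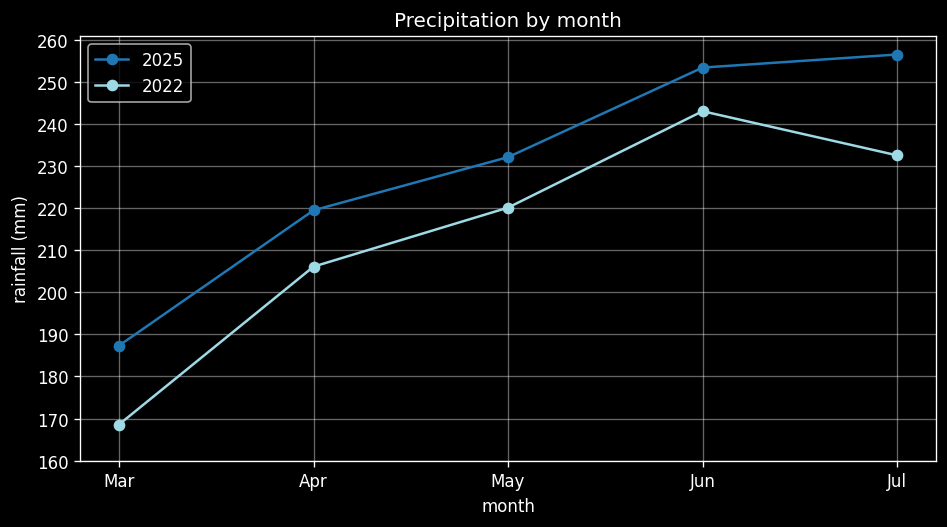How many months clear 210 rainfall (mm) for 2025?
4

Above 210: Apr, May, Jun, Jul.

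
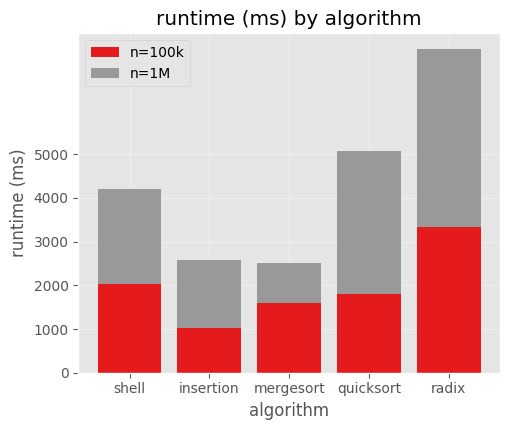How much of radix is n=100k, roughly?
≈ 3000

n=100k top ≈ 3000, bottom ≈ 0; segment ≈ 3000.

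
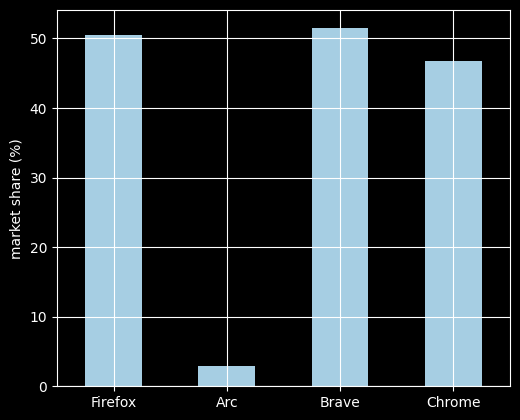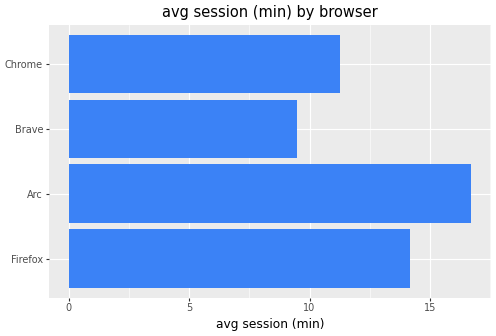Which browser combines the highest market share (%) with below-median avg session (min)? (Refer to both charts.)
Chart 2 median avg session (min) ≈ 12; below-median browsers: Brave, Chrome. Among those, Brave has the highest market share (%) (≈ 50).

Brave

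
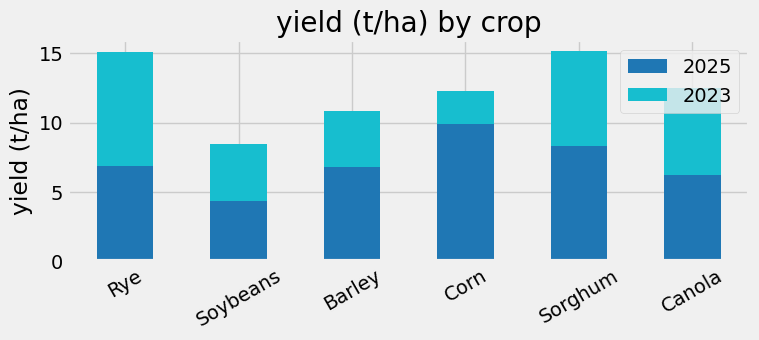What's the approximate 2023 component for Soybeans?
≈ 4

2023 top ≈ 8, bottom ≈ 4; segment ≈ 4.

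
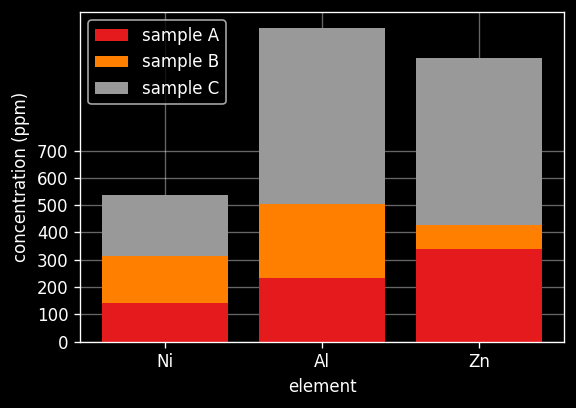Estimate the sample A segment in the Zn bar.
≈ 300

sample A top ≈ 300, bottom ≈ 0; segment ≈ 300.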